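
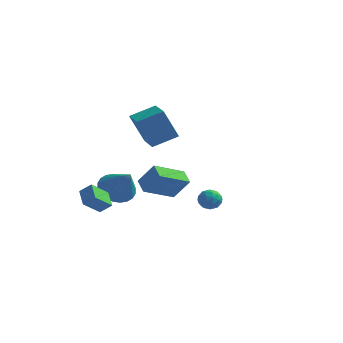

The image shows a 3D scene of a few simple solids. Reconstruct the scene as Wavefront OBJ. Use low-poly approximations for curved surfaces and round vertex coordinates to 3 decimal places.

v -3.007 -1.885 -0.57
v -3.421 -2.818 0.234
v -2.402 -1.713 -0.059
v -2.816 -2.646 0.745
v -2.364 -2.614 -1.085
v -2.778 -3.547 -0.281
v -1.759 -2.442 -0.574
v -2.173 -3.375 0.23
v -2.16 2.446 1.797
v -2.837 2.031 3.589
v -3.327 3.714 1.649
v -4.004 3.299 3.442
v -1.136 3.461 2.418
v -1.813 3.046 4.211
v -2.303 4.729 2.271
v -2.98 4.314 4.063
v 3.425 -2.75 0.648
v 3.719 -2.24 0.903
v 4.021 -3.38 1.217
v 4.315 -2.87 1.472
v 3.703 -2.993 1.617
v 3.334 -2.604 1.266
v 4.406 -3.016 0.854
v 4.037 -2.627 0.503
v 4.325 -2.405 1.031
v 3.891 -2.391 1.503
v 3.849 -3.229 0.617
v 3.415 -3.215 1.089
v 3.519 -2.44 0.725
v 4.221 -3.18 1.395
v 3.861 -3.253 1.48
v 4.033 -2.953 1.63
v 3.293 -2.653 0.938
v 3.466 -2.354 1.089
v 3.457 -2.796 1.508
v 4.274 -3.266 1.031
v 4.447 -2.967 1.182
v 3.707 -2.667 0.49
v 3.879 -2.367 0.64
v 4.283 -2.824 0.612
v 4.049 -2.237 0.951
v 4.399 -2.608 1.285
v 4.453 -2.693 0.922
v 4.236 -2.464 0.715
v 3.793 -2.229 1.228
v 4.144 -2.599 1.563
v 3.784 -2.671 1.648
v 3.567 -2.442 1.441
v 4.15 -2.326 1.303
v 3.596 -3.021 0.557
v 3.947 -3.391 0.892
v 4.173 -3.178 0.679
v 3.956 -2.949 0.472
v 3.341 -3.012 0.835
v 3.691 -3.383 1.169
v 3.504 -3.156 1.405
v 3.287 -2.927 1.198
v 3.59 -3.294 0.817
v -2.622 -0.486 -0.233
v -1.886 -0.692 -0.954
v -1.418 -1.174 1.193
v -1.79 -0.307 -0.849
v -1.821 0.05 -0.651
v -1.974 0.326 -0.389
v -2.225 0.478 -0.103
v -2.537 0.483 0.162
v -2.862 0.341 0.368
v -3.15 0.073 0.482
v -3.358 -0.28 0.487
v -3.454 -0.664 0.382
v -3.423 -1.021 0.184
v -3.27 -1.297 -0.078
v -3.019 -1.449 -0.363
v -2.707 -1.454 -0.629
v -2.383 -1.312 -0.835
v -2.094 -1.045 -0.949
v -0.66 1.994 -1.381
v -1.563 0.399 -0.579
v -1.309 2.575 -0.955
v -2.212 0.981 -0.153
v 0.232 2.099 -0.167
v -0.671 0.505 0.635
v -0.417 2.681 0.259
v -1.32 1.086 1.061
f 2 4 1
f 5 2 1
f 1 4 3
f 3 5 1
f 2 8 4
f 6 2 5
f 6 8 2
f 4 8 3
f 7 5 3
f 3 8 7
f 7 6 5
f 8 6 7
f 10 12 9
f 13 10 9
f 9 12 11
f 11 13 9
f 10 16 12
f 14 10 13
f 14 16 10
f 12 16 11
f 15 13 11
f 11 16 15
f 15 14 13
f 16 14 15
f 17 54 33
f 54 28 57
f 33 57 22
f 54 57 33
f 17 33 29
f 33 22 34
f 29 34 18
f 33 34 29
f 17 29 38
f 29 18 39
f 38 39 24
f 29 39 38
f 17 38 50
f 38 24 53
f 50 53 27
f 38 53 50
f 17 50 54
f 50 27 58
f 54 58 28
f 50 58 54
f 18 34 45
f 34 22 48
f 45 48 26
f 34 48 45
f 22 57 35
f 57 28 56
f 35 56 21
f 57 56 35
f 28 58 55
f 58 27 51
f 55 51 19
f 58 51 55
f 27 53 52
f 53 24 40
f 52 40 23
f 53 40 52
f 24 39 44
f 39 18 41
f 44 41 25
f 39 41 44
f 20 46 32
f 46 26 47
f 32 47 21
f 46 47 32
f 20 32 30
f 32 21 31
f 30 31 19
f 32 31 30
f 20 30 37
f 30 19 36
f 37 36 23
f 30 36 37
f 20 37 42
f 37 23 43
f 42 43 25
f 37 43 42
f 20 42 46
f 42 25 49
f 46 49 26
f 42 49 46
f 21 47 35
f 47 26 48
f 35 48 22
f 47 48 35
f 19 31 55
f 31 21 56
f 55 56 28
f 31 56 55
f 23 36 52
f 36 19 51
f 52 51 27
f 36 51 52
f 25 43 44
f 43 23 40
f 44 40 24
f 43 40 44
f 26 49 45
f 49 25 41
f 45 41 18
f 49 41 45
f 60 59 62
f 60 62 61
f 62 59 63
f 62 63 61
f 63 59 64
f 63 64 61
f 64 59 65
f 64 65 61
f 65 59 66
f 65 66 61
f 66 59 67
f 66 67 61
f 67 59 68
f 67 68 61
f 68 59 69
f 68 69 61
f 69 59 70
f 69 70 61
f 70 59 71
f 70 71 61
f 71 59 72
f 71 72 61
f 72 59 73
f 72 73 61
f 73 59 74
f 73 74 61
f 74 59 75
f 74 75 61
f 75 59 76
f 75 76 61
f 76 59 60
f 76 60 61
f 78 80 77
f 81 78 77
f 77 80 79
f 79 81 77
f 78 84 80
f 82 78 81
f 82 84 78
f 80 84 79
f 83 81 79
f 79 84 83
f 83 82 81
f 84 82 83



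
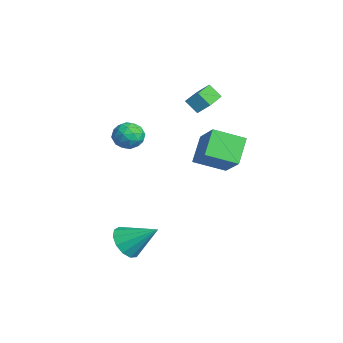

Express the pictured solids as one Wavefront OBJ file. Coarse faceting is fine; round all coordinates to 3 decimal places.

v -1.406 2.484 -0.755
v -2.413 3.189 0.39
v -1.043 4.084 -1.42
v -2.05 4.789 -0.276
v 0.11 2.651 0.476
v -0.897 3.356 1.62
v 0.473 4.251 -0.19
v -0.534 4.956 0.955
v -1.554 2.156 3.403
v -1.258 2.708 3.992
v -3.039 3.185 3.184
v -2.743 3.738 3.773
v -1.117 2.642 2.727
v -0.821 3.195 3.316
v -2.602 3.672 2.508
v -2.306 4.224 3.097
v -1.945 -0.101 0.726
v -1.238 0.009 1.208
v -2.262 -1.249 1.452
v -1.555 -1.139 1.934
v -2.215 -0.588 2.005
v -2.019 0.121 1.556
v -1.481 -1.361 1.104
v -1.285 -0.652 0.655
v -0.952 -0.77 1.442
v -1.405 -0.292 1.998
v -2.095 -0.948 0.662
v -2.548 -0.47 1.218
v -1.563 0.055 0.903
v -1.937 -1.295 1.757
v -2.324 -0.971 1.798
v -1.909 -0.907 2.082
v -2.022 0.121 1.107
v -1.607 0.185 1.391
v -2.181 -0.166 1.859
v -1.893 -1.425 1.269
v -1.478 -1.361 1.553
v -1.591 -0.333 0.578
v -1.176 -0.269 0.862
v -1.319 -1.074 0.801
v -0.98 -0.339 1.324
v -1.166 -1.013 1.751
v -1.123 -1.144 1.263
v -1.007 -0.727 0.999
v -1.246 -0.058 1.651
v -1.433 -0.733 2.078
v -1.821 -0.409 2.119
v -1.705 0.008 1.855
v -1.078 -0.516 1.788
v -2.067 -0.507 0.582
v -2.254 -1.182 1.009
v -1.795 -1.248 0.805
v -1.679 -0.831 0.541
v -2.334 -0.227 0.909
v -2.52 -0.901 1.336
v -2.493 -0.513 1.661
v -2.377 -0.096 1.397
v -2.422 -0.724 0.872
v 2.954 -1.968 -3.194
v 3.762 -2.003 -3.73
v 3.746 -0.672 -2.086
v 3.445 -1.618 -3.954
v 2.973 -1.344 -3.937
v 2.494 -1.268 -3.684
v 2.162 -1.414 -3.276
v 2.081 -1.736 -2.841
v 2.277 -2.131 -2.519
v 2.688 -2.475 -2.412
v 3.183 -2.658 -2.552
v 3.606 -2.621 -2.897
v 3.822 -2.377 -3.336
f 2 4 1
f 5 2 1
f 1 4 3
f 3 5 1
f 2 8 4
f 6 2 5
f 6 8 2
f 4 8 3
f 7 5 3
f 3 8 7
f 7 6 5
f 8 6 7
f 10 12 9
f 13 10 9
f 9 12 11
f 11 13 9
f 10 16 12
f 14 10 13
f 14 16 10
f 12 16 11
f 15 13 11
f 11 16 15
f 15 14 13
f 16 14 15
f 17 54 33
f 54 28 57
f 33 57 22
f 54 57 33
f 17 33 29
f 33 22 34
f 29 34 18
f 33 34 29
f 17 29 38
f 29 18 39
f 38 39 24
f 29 39 38
f 17 38 50
f 38 24 53
f 50 53 27
f 38 53 50
f 17 50 54
f 50 27 58
f 54 58 28
f 50 58 54
f 18 34 45
f 34 22 48
f 45 48 26
f 34 48 45
f 22 57 35
f 57 28 56
f 35 56 21
f 57 56 35
f 28 58 55
f 58 27 51
f 55 51 19
f 58 51 55
f 27 53 52
f 53 24 40
f 52 40 23
f 53 40 52
f 24 39 44
f 39 18 41
f 44 41 25
f 39 41 44
f 20 46 32
f 46 26 47
f 32 47 21
f 46 47 32
f 20 32 30
f 32 21 31
f 30 31 19
f 32 31 30
f 20 30 37
f 30 19 36
f 37 36 23
f 30 36 37
f 20 37 42
f 37 23 43
f 42 43 25
f 37 43 42
f 20 42 46
f 42 25 49
f 46 49 26
f 42 49 46
f 21 47 35
f 47 26 48
f 35 48 22
f 47 48 35
f 19 31 55
f 31 21 56
f 55 56 28
f 31 56 55
f 23 36 52
f 36 19 51
f 52 51 27
f 36 51 52
f 25 43 44
f 43 23 40
f 44 40 24
f 43 40 44
f 26 49 45
f 49 25 41
f 45 41 18
f 49 41 45
f 60 59 62
f 60 62 61
f 62 59 63
f 62 63 61
f 63 59 64
f 63 64 61
f 64 59 65
f 64 65 61
f 65 59 66
f 65 66 61
f 66 59 67
f 66 67 61
f 67 59 68
f 67 68 61
f 68 59 69
f 68 69 61
f 69 59 70
f 69 70 61
f 70 59 71
f 70 71 61
f 71 59 60
f 71 60 61



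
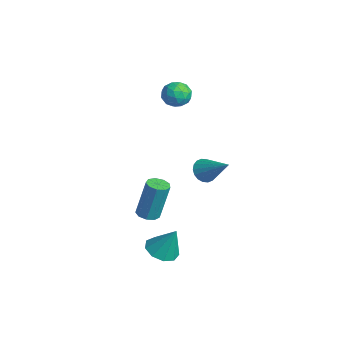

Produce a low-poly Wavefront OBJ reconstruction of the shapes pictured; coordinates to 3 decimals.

v 1.449 -4.195 -4.227
v 1.915 -4.804 -4.158
v 1.871 -3.725 -2.933
v 2.173 -4.405 -4.386
v 2.092 -3.908 -4.54
v 1.71 -3.545 -4.548
v 1.207 -3.486 -4.405
v 0.817 -3.758 -4.179
v 0.723 -4.235 -3.976
v 0.969 -4.693 -3.89
v 1.44 -4.917 -3.962
v -1.785 -1.034 -2.274
v -1.352 -1.299 -2.647
v -0.575 -0.446 -1.286
v -1.384 -1.044 -2.76
v -1.496 -0.787 -2.776
v -1.665 -0.58 -2.693
v -1.858 -0.462 -2.527
v -2.036 -0.458 -2.311
v -2.165 -0.568 -2.087
v -2.219 -0.77 -1.901
v -2.186 -1.025 -1.788
v -2.075 -1.282 -1.772
v -1.906 -1.489 -1.855
v -1.713 -1.607 -2.021
v -1.535 -1.611 -2.237
v -1.406 -1.501 -2.461
v -3.435 -1.087 1.817
v -2.985 -1.324 1.33
v -3.615 -2.156 2.17
v -3.165 -2.393 1.683
v -2.927 -2.02 2.231
v -2.815 -1.359 2.013
v -3.785 -2.121 1.487
v -3.673 -1.46 1.269
v -3.201 -1.963 1.126
v -2.671 -1.9 1.586
v -3.929 -1.58 1.914
v -3.399 -1.517 2.374
v -3.194 -1.112 1.543
v -3.406 -2.368 1.957
v -3.266 -2.149 2.28
v -3.001 -2.288 1.993
v -3.095 -1.132 1.944
v -2.83 -1.272 1.658
v -2.796 -1.681 2.187
v -3.77 -2.208 1.842
v -3.505 -2.348 1.556
v -3.599 -1.192 1.507
v -3.334 -1.331 1.22
v -3.804 -1.799 1.313
v -3.056 -1.626 1.136
v -3.162 -2.255 1.344
v -3.527 -2.095 1.229
v -3.461 -1.706 1.101
v -2.745 -1.59 1.406
v -2.851 -2.218 1.614
v -2.711 -1.999 1.936
v -2.645 -1.61 1.808
v -2.872 -1.965 1.286
v -3.749 -1.262 1.886
v -3.855 -1.89 2.094
v -3.955 -1.87 1.692
v -3.889 -1.481 1.564
v -3.438 -1.225 2.156
v -3.544 -1.854 2.364
v -3.139 -1.774 2.399
v -3.073 -1.385 2.271
v -3.728 -1.515 2.214
v -0.988 -3.911 -3.772
v -0.672 -3.501 -3.888
v -0.576 -3.06 -2.063
v -0.892 -3.469 -1.948
v -1.019 -3.396 -3.895
v -0.923 -2.955 -2.07
v -1.352 -3.532 -3.845
v -1.255 -3.091 -2.02
v -1.514 -3.845 -3.761
v -1.418 -3.404 -1.936
v -1.43 -4.189 -3.682
v -1.334 -3.747 -1.857
v -1.14 -4.402 -3.646
v -1.043 -3.961 -1.821
v -0.778 -4.386 -3.669
v -0.682 -3.945 -1.844
v -0.515 -4.147 -3.74
v -0.419 -3.706 -1.915
v -0.473 -3.798 -3.827
v -0.377 -3.356 -2.002
f 2 1 4
f 2 4 3
f 4 1 5
f 4 5 3
f 5 1 6
f 5 6 3
f 6 1 7
f 6 7 3
f 7 1 8
f 7 8 3
f 8 1 9
f 8 9 3
f 9 1 10
f 9 10 3
f 10 1 11
f 10 11 3
f 11 1 2
f 11 2 3
f 13 12 15
f 13 15 14
f 15 12 16
f 15 16 14
f 16 12 17
f 16 17 14
f 17 12 18
f 17 18 14
f 18 12 19
f 18 19 14
f 19 12 20
f 19 20 14
f 20 12 21
f 20 21 14
f 21 12 22
f 21 22 14
f 22 12 23
f 22 23 14
f 23 12 24
f 23 24 14
f 24 12 25
f 24 25 14
f 25 12 26
f 25 26 14
f 26 12 27
f 26 27 14
f 27 12 13
f 27 13 14
f 28 65 44
f 65 39 68
f 44 68 33
f 65 68 44
f 28 44 40
f 44 33 45
f 40 45 29
f 44 45 40
f 28 40 49
f 40 29 50
f 49 50 35
f 40 50 49
f 28 49 61
f 49 35 64
f 61 64 38
f 49 64 61
f 28 61 65
f 61 38 69
f 65 69 39
f 61 69 65
f 29 45 56
f 45 33 59
f 56 59 37
f 45 59 56
f 33 68 46
f 68 39 67
f 46 67 32
f 68 67 46
f 39 69 66
f 69 38 62
f 66 62 30
f 69 62 66
f 38 64 63
f 64 35 51
f 63 51 34
f 64 51 63
f 35 50 55
f 50 29 52
f 55 52 36
f 50 52 55
f 31 57 43
f 57 37 58
f 43 58 32
f 57 58 43
f 31 43 41
f 43 32 42
f 41 42 30
f 43 42 41
f 31 41 48
f 41 30 47
f 48 47 34
f 41 47 48
f 31 48 53
f 48 34 54
f 53 54 36
f 48 54 53
f 31 53 57
f 53 36 60
f 57 60 37
f 53 60 57
f 32 58 46
f 58 37 59
f 46 59 33
f 58 59 46
f 30 42 66
f 42 32 67
f 66 67 39
f 42 67 66
f 34 47 63
f 47 30 62
f 63 62 38
f 47 62 63
f 36 54 55
f 54 34 51
f 55 51 35
f 54 51 55
f 37 60 56
f 60 36 52
f 56 52 29
f 60 52 56
f 71 70 74
f 71 74 72
f 72 74 75
f 72 75 73
f 74 70 76
f 74 76 75
f 75 76 77
f 75 77 73
f 76 70 78
f 76 78 77
f 77 78 79
f 77 79 73
f 78 70 80
f 78 80 79
f 79 80 81
f 79 81 73
f 80 70 82
f 80 82 81
f 81 82 83
f 81 83 73
f 82 70 84
f 82 84 83
f 83 84 85
f 83 85 73
f 84 70 86
f 84 86 85
f 85 86 87
f 85 87 73
f 86 70 88
f 86 88 87
f 87 88 89
f 87 89 73
f 88 70 71
f 88 71 89
f 89 71 72
f 89 72 73



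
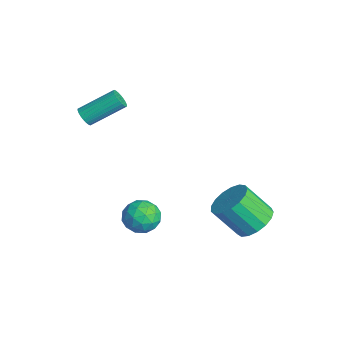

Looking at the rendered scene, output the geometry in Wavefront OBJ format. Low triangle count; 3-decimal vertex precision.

v 3.673 2.458 -3.212
v 4.496 1.904 -3.339
v 4.01 0.869 -1.975
v 3.187 1.422 -1.848
v 4.633 2.244 -3.031
v 4.147 1.209 -1.667
v 4.55 2.634 -2.766
v 4.064 1.599 -1.402
v 4.267 2.983 -2.602
v 3.78 1.948 -1.238
v 3.847 3.211 -2.578
v 3.36 2.176 -1.214
v 3.387 3.267 -2.7
v 2.901 2.232 -1.336
v 2.993 3.138 -2.938
v 2.507 2.103 -1.574
v 2.755 2.852 -3.24
v 2.269 1.817 -1.876
v 2.727 2.477 -3.535
v 2.241 1.441 -2.171
v 2.916 2.096 -3.756
v 2.43 1.061 -2.392
v 3.278 1.799 -3.853
v 2.792 0.764 -2.489
v 3.731 1.652 -3.802
v 3.245 0.617 -2.438
v 4.171 1.69 -3.617
v 3.684 0.655 -2.253
v -2.042 -3.55 0.736
v -1.539 -3.495 0.578
v -1.395 -1.916 1.587
v -1.898 -1.97 1.744
v -1.64 -3.392 0.43
v -1.495 -1.812 1.439
v -1.801 -3.312 0.328
v -1.656 -1.732 1.337
v -1.999 -3.268 0.289
v -1.855 -1.689 1.297
v -2.204 -3.268 0.317
v -2.059 -1.688 1.326
v -2.384 -3.31 0.409
v -2.24 -1.73 1.418
v -2.512 -3.389 0.551
v -2.368 -1.809 1.56
v -2.569 -3.492 0.721
v -2.424 -1.913 1.73
v -2.545 -3.604 0.893
v -2.401 -2.025 1.902
v -2.445 -3.708 1.041
v -2.3 -2.128 2.05
v -2.284 -3.788 1.143
v -2.139 -2.208 2.152
v -2.085 -3.831 1.183
v -1.941 -2.252 2.191
v -1.881 -3.832 1.154
v -1.736 -2.252 2.163
v -1.7 -3.79 1.062
v -1.556 -2.21 2.071
v -1.572 -3.711 0.92
v -1.428 -2.131 1.929
v -1.516 -3.607 0.75
v -1.371 -2.028 1.759
v 0.945 -1.833 -3.594
v 1.455 -1.282 -3.071
v 2.065 -2.798 -3.669
v 2.575 -2.247 -3.146
v 1.853 -2.679 -2.787
v 1.161 -2.083 -2.74
v 2.359 -1.997 -4
v 1.667 -1.401 -3.953
v 2.329 -1.384 -3.322
v 2.016 -1.805 -2.573
v 1.504 -2.275 -4.167
v 1.191 -2.696 -3.418
v 1.102 -1.473 -3.326
v 2.418 -2.607 -3.414
v 1.994 -2.861 -3.203
v 2.294 -2.537 -2.896
v 0.929 -1.943 -3.131
v 1.229 -1.619 -2.824
v 1.463 -2.441 -2.657
v 2.291 -2.461 -3.916
v 2.591 -2.137 -3.609
v 1.226 -1.543 -3.844
v 1.526 -1.219 -3.537
v 2.057 -1.639 -4.083
v 1.915 -1.209 -3.166
v 2.573 -1.776 -3.21
v 2.447 -1.629 -3.712
v 2.04 -1.279 -3.684
v 1.731 -1.456 -2.726
v 2.39 -2.023 -2.77
v 1.965 -2.277 -2.559
v 1.559 -1.927 -2.531
v 2.245 -1.516 -2.873
v 1.13 -2.057 -3.97
v 1.789 -2.624 -4.014
v 1.961 -2.153 -4.209
v 1.555 -1.803 -4.181
v 0.947 -2.304 -3.53
v 1.605 -2.871 -3.574
v 1.48 -2.801 -3.056
v 1.073 -2.451 -3.028
v 1.275 -2.564 -3.867
f 2 1 5
f 2 5 3
f 3 5 6
f 3 6 4
f 5 1 7
f 5 7 6
f 6 7 8
f 6 8 4
f 7 1 9
f 7 9 8
f 8 9 10
f 8 10 4
f 9 1 11
f 9 11 10
f 10 11 12
f 10 12 4
f 11 1 13
f 11 13 12
f 12 13 14
f 12 14 4
f 13 1 15
f 13 15 14
f 14 15 16
f 14 16 4
f 15 1 17
f 15 17 16
f 16 17 18
f 16 18 4
f 17 1 19
f 17 19 18
f 18 19 20
f 18 20 4
f 19 1 21
f 19 21 20
f 20 21 22
f 20 22 4
f 21 1 23
f 21 23 22
f 22 23 24
f 22 24 4
f 23 1 25
f 23 25 24
f 24 25 26
f 24 26 4
f 25 1 27
f 25 27 26
f 26 27 28
f 26 28 4
f 27 1 2
f 27 2 28
f 28 2 3
f 28 3 4
f 30 29 33
f 30 33 31
f 31 33 34
f 31 34 32
f 33 29 35
f 33 35 34
f 34 35 36
f 34 36 32
f 35 29 37
f 35 37 36
f 36 37 38
f 36 38 32
f 37 29 39
f 37 39 38
f 38 39 40
f 38 40 32
f 39 29 41
f 39 41 40
f 40 41 42
f 40 42 32
f 41 29 43
f 41 43 42
f 42 43 44
f 42 44 32
f 43 29 45
f 43 45 44
f 44 45 46
f 44 46 32
f 45 29 47
f 45 47 46
f 46 47 48
f 46 48 32
f 47 29 49
f 47 49 48
f 48 49 50
f 48 50 32
f 49 29 51
f 49 51 50
f 50 51 52
f 50 52 32
f 51 29 53
f 51 53 52
f 52 53 54
f 52 54 32
f 53 29 55
f 53 55 54
f 54 55 56
f 54 56 32
f 55 29 57
f 55 57 56
f 56 57 58
f 56 58 32
f 57 29 59
f 57 59 58
f 58 59 60
f 58 60 32
f 59 29 61
f 59 61 60
f 60 61 62
f 60 62 32
f 61 29 30
f 61 30 62
f 62 30 31
f 62 31 32
f 63 100 79
f 100 74 103
f 79 103 68
f 100 103 79
f 63 79 75
f 79 68 80
f 75 80 64
f 79 80 75
f 63 75 84
f 75 64 85
f 84 85 70
f 75 85 84
f 63 84 96
f 84 70 99
f 96 99 73
f 84 99 96
f 63 96 100
f 96 73 104
f 100 104 74
f 96 104 100
f 64 80 91
f 80 68 94
f 91 94 72
f 80 94 91
f 68 103 81
f 103 74 102
f 81 102 67
f 103 102 81
f 74 104 101
f 104 73 97
f 101 97 65
f 104 97 101
f 73 99 98
f 99 70 86
f 98 86 69
f 99 86 98
f 70 85 90
f 85 64 87
f 90 87 71
f 85 87 90
f 66 92 78
f 92 72 93
f 78 93 67
f 92 93 78
f 66 78 76
f 78 67 77
f 76 77 65
f 78 77 76
f 66 76 83
f 76 65 82
f 83 82 69
f 76 82 83
f 66 83 88
f 83 69 89
f 88 89 71
f 83 89 88
f 66 88 92
f 88 71 95
f 92 95 72
f 88 95 92
f 67 93 81
f 93 72 94
f 81 94 68
f 93 94 81
f 65 77 101
f 77 67 102
f 101 102 74
f 77 102 101
f 69 82 98
f 82 65 97
f 98 97 73
f 82 97 98
f 71 89 90
f 89 69 86
f 90 86 70
f 89 86 90
f 72 95 91
f 95 71 87
f 91 87 64
f 95 87 91



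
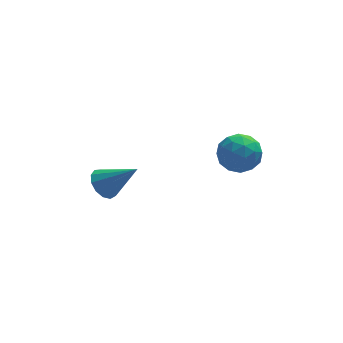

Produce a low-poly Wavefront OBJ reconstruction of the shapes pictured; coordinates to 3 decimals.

v -2.407 0.132 -0.306
v -1.838 0.238 -0.844
v -1.113 -0.472 0.946
v -1.873 0.622 -0.622
v -2.078 0.85 -0.3
v -2.388 0.851 0.02
v -2.703 0.624 0.237
v -2.925 0.24 0.28
v -2.982 -0.178 0.138
v -2.857 -0.497 -0.146
v -2.589 -0.617 -0.48
v -2.263 -0.499 -0.76
v -1.983 -0.18 -0.895
v 2.556 -0.696 2.529
v 3.343 -0.636 1.916
v 2.457 -2.284 2.244
v 3.244 -2.224 1.631
v 3.365 -2.093 2.614
v 3.426 -1.112 2.79
v 2.374 -1.808 1.37
v 2.435 -0.827 1.546
v 3.23 -1.323 1.2
v 3.843 -1.499 1.969
v 1.957 -1.421 2.191
v 2.57 -1.597 2.96
v 2.958 -0.527 2.247
v 2.842 -2.393 1.913
v 2.913 -2.317 2.49
v 3.375 -2.281 2.13
v 3.007 -0.807 2.761
v 3.47 -0.771 2.401
v 3.482 -1.628 2.812
v 2.33 -2.149 1.759
v 2.793 -2.113 1.399
v 2.425 -0.639 2.03
v 2.887 -0.603 1.67
v 2.318 -1.292 1.348
v 3.355 -0.895 1.466
v 3.296 -1.828 1.299
v 2.785 -1.584 1.145
v 2.821 -1.007 1.249
v 3.714 -0.998 1.919
v 3.656 -1.932 1.751
v 3.727 -1.855 2.329
v 3.763 -1.278 2.432
v 3.648 -1.402 1.498
v 2.144 -0.988 2.409
v 2.086 -1.922 2.241
v 2.037 -1.642 1.728
v 2.073 -1.065 1.831
v 2.504 -1.092 2.861
v 2.445 -2.025 2.694
v 2.979 -1.913 2.911
v 3.015 -1.336 3.015
v 2.152 -1.518 2.662
f 2 1 4
f 2 4 3
f 4 1 5
f 4 5 3
f 5 1 6
f 5 6 3
f 6 1 7
f 6 7 3
f 7 1 8
f 7 8 3
f 8 1 9
f 8 9 3
f 9 1 10
f 9 10 3
f 10 1 11
f 10 11 3
f 11 1 12
f 11 12 3
f 12 1 13
f 12 13 3
f 13 1 2
f 13 2 3
f 14 51 30
f 51 25 54
f 30 54 19
f 51 54 30
f 14 30 26
f 30 19 31
f 26 31 15
f 30 31 26
f 14 26 35
f 26 15 36
f 35 36 21
f 26 36 35
f 14 35 47
f 35 21 50
f 47 50 24
f 35 50 47
f 14 47 51
f 47 24 55
f 51 55 25
f 47 55 51
f 15 31 42
f 31 19 45
f 42 45 23
f 31 45 42
f 19 54 32
f 54 25 53
f 32 53 18
f 54 53 32
f 25 55 52
f 55 24 48
f 52 48 16
f 55 48 52
f 24 50 49
f 50 21 37
f 49 37 20
f 50 37 49
f 21 36 41
f 36 15 38
f 41 38 22
f 36 38 41
f 17 43 29
f 43 23 44
f 29 44 18
f 43 44 29
f 17 29 27
f 29 18 28
f 27 28 16
f 29 28 27
f 17 27 34
f 27 16 33
f 34 33 20
f 27 33 34
f 17 34 39
f 34 20 40
f 39 40 22
f 34 40 39
f 17 39 43
f 39 22 46
f 43 46 23
f 39 46 43
f 18 44 32
f 44 23 45
f 32 45 19
f 44 45 32
f 16 28 52
f 28 18 53
f 52 53 25
f 28 53 52
f 20 33 49
f 33 16 48
f 49 48 24
f 33 48 49
f 22 40 41
f 40 20 37
f 41 37 21
f 40 37 41
f 23 46 42
f 46 22 38
f 42 38 15
f 46 38 42



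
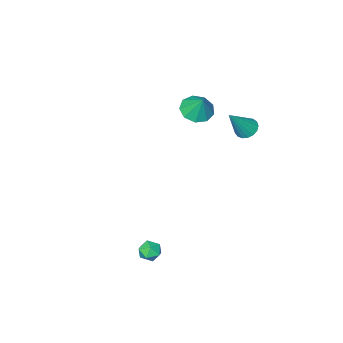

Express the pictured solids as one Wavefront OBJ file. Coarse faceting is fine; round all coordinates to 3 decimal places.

v -2.771 -1.826 2.461
v -2.156 -1.206 2.017
v -2.609 -1.114 3.679
v -2.785 -0.98 1.968
v -3.408 -1.15 2.15
v -3.732 -1.636 2.478
v -3.607 -2.212 2.798
v -3.09 -2.607 2.961
v -2.424 -2.637 2.89
v -1.92 -2.287 2.618
v -1.815 -1.722 2.274
v -3.032 1.992 3.046
v -2.555 1.63 2.683
v -1.808 1.988 4.654
v -2.475 1.95 2.623
v -2.523 2.28 2.66
v -2.688 2.543 2.786
v -2.931 2.681 2.971
v -3.197 2.66 3.174
v -3.425 2.486 3.347
v -3.563 2.2 3.451
v -3.58 1.865 3.463
v -3.47 1.56 3.379
v -3.26 1.353 3.219
v -2.998 1.293 3.019
v -2.744 1.393 2.826
v 3.518 2.437 -4.18
v 3.967 2.481 -3.638
v 2.893 1.679 -3.602
v 3.342 1.723 -3.06
v 2.928 2.27 -3.22
v 3.314 2.739 -3.577
v 3.546 1.421 -3.663
v 3.932 1.89 -4.02
v 3.984 1.853 -3.319
v 3.602 2.378 -3.045
v 3.258 1.782 -4.195
v 2.876 2.307 -3.921
f 2 1 4
f 2 4 3
f 4 1 5
f 4 5 3
f 5 1 6
f 5 6 3
f 6 1 7
f 6 7 3
f 7 1 8
f 7 8 3
f 8 1 9
f 8 9 3
f 9 1 10
f 9 10 3
f 10 1 11
f 10 11 3
f 11 1 2
f 11 2 3
f 13 12 15
f 13 15 14
f 15 12 16
f 15 16 14
f 16 12 17
f 16 17 14
f 17 12 18
f 17 18 14
f 18 12 19
f 18 19 14
f 19 12 20
f 19 20 14
f 20 12 21
f 20 21 14
f 21 12 22
f 21 22 14
f 22 12 23
f 22 23 14
f 23 12 24
f 23 24 14
f 24 12 25
f 24 25 14
f 25 12 26
f 25 26 14
f 26 12 13
f 26 13 14
f 27 38 32
f 27 32 28
f 27 28 34
f 27 34 37
f 27 37 38
f 28 32 36
f 32 38 31
f 38 37 29
f 37 34 33
f 34 28 35
f 30 36 31
f 30 31 29
f 30 29 33
f 30 33 35
f 30 35 36
f 31 36 32
f 29 31 38
f 33 29 37
f 35 33 34
f 36 35 28



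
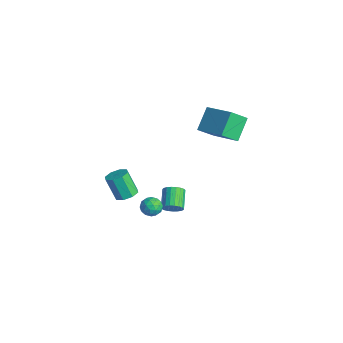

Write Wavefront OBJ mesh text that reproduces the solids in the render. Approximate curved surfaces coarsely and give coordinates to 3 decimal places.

v 0.234 -1.871 -2.029
v 0.709 -1.419 -2.34
v 0.751 -2.781 -2.56
v 1.226 -2.329 -2.871
v 1.25 -2.444 -2.155
v 0.931 -1.882 -1.827
v 0.529 -2.318 -3.073
v 0.21 -1.756 -2.745
v 0.892 -1.696 -2.985
v 1.337 -1.774 -2.418
v 0.123 -2.426 -2.482
v 0.568 -2.504 -1.915
v 0.426 -1.565 -2.138
v 1.034 -2.635 -2.762
v 1.048 -2.703 -2.342
v 1.327 -2.437 -2.524
v 0.556 -1.837 -1.836
v 0.836 -1.572 -2.019
v 1.154 -2.174 -1.911
v 0.624 -2.628 -2.881
v 0.904 -2.363 -3.064
v 0.133 -1.763 -2.376
v 0.412 -1.497 -2.558
v 0.306 -2.026 -2.989
v 0.813 -1.462 -2.7
v 1.117 -1.997 -3.012
v 0.707 -1.99 -3.131
v 0.519 -1.66 -2.938
v 1.075 -1.508 -2.366
v 1.378 -2.043 -2.679
v 1.393 -2.111 -2.258
v 1.205 -1.78 -2.065
v 1.182 -1.671 -2.746
v 0.082 -2.157 -2.221
v 0.385 -2.692 -2.534
v 0.255 -2.42 -2.835
v 0.067 -2.089 -2.642
v 0.343 -2.203 -1.888
v 0.647 -2.738 -2.2
v 0.941 -2.54 -1.962
v 0.753 -2.21 -1.769
v 0.278 -2.529 -2.154
v -0.672 -3.044 -2.051
v -0.1 -3.527 -1.92
v -0.756 -3.899 -0.419
v -1.328 -3.416 -0.549
v 0.017 -2.988 -1.735
v -0.639 -3.36 -0.234
v -0.269 -2.482 -1.735
v -0.925 -2.854 -0.234
v -0.792 -2.305 -1.919
v -1.448 -2.677 -0.418
v -1.244 -2.561 -2.181
v -1.9 -2.933 -0.68
v -1.361 -3.1 -2.366
v -2.017 -3.472 -0.865
v -1.075 -3.606 -2.366
v -1.731 -3.978 -0.865
v -0.552 -3.783 -2.182
v -1.208 -4.155 -0.681
v -0.4 -0.157 -4.329
v -0.025 -0.2 -3.739
v -1.085 0.414 -3.021
v -1.46 0.457 -3.611
v 0.055 0.06 -3.843
v -1.005 0.674 -3.125
v 0.056 0.282 -4.031
v -1.004 0.896 -3.313
v -0.021 0.429 -4.27
v -1.081 1.042 -3.552
v -0.164 0.474 -4.52
v -1.224 1.088 -3.801
v -0.347 0.41 -4.736
v -1.408 1.024 -4.018
v -0.54 0.248 -4.882
v -1.6 0.862 -4.164
v -0.709 0.016 -4.933
v -1.769 0.63 -4.215
v -0.824 -0.246 -4.879
v -1.884 0.368 -4.161
v -0.866 -0.492 -4.73
v -1.926 0.122 -4.012
v -0.827 -0.681 -4.512
v -1.887 -0.067 -3.794
v -0.714 -0.779 -4.262
v -1.775 -0.165 -3.544
v -0.548 -0.769 -4.024
v -1.608 -0.155 -3.305
v -0.355 -0.654 -3.838
v -1.415 -0.04 -3.12
v -0.17 -0.453 -3.738
v -1.23 0.161 -3.019
v -0.534 3.269 3.375
v -0.556 2.189 4.28
v 1.429 3.855 4.12
v 1.407 2.774 5.025
v 0.213 2.266 2.195
v 0.191 1.185 3.1
v 2.176 2.851 2.94
v 2.154 1.771 3.845
f 1 38 17
f 38 12 41
f 17 41 6
f 38 41 17
f 1 17 13
f 17 6 18
f 13 18 2
f 17 18 13
f 1 13 22
f 13 2 23
f 22 23 8
f 13 23 22
f 1 22 34
f 22 8 37
f 34 37 11
f 22 37 34
f 1 34 38
f 34 11 42
f 38 42 12
f 34 42 38
f 2 18 29
f 18 6 32
f 29 32 10
f 18 32 29
f 6 41 19
f 41 12 40
f 19 40 5
f 41 40 19
f 12 42 39
f 42 11 35
f 39 35 3
f 42 35 39
f 11 37 36
f 37 8 24
f 36 24 7
f 37 24 36
f 8 23 28
f 23 2 25
f 28 25 9
f 23 25 28
f 4 30 16
f 30 10 31
f 16 31 5
f 30 31 16
f 4 16 14
f 16 5 15
f 14 15 3
f 16 15 14
f 4 14 21
f 14 3 20
f 21 20 7
f 14 20 21
f 4 21 26
f 21 7 27
f 26 27 9
f 21 27 26
f 4 26 30
f 26 9 33
f 30 33 10
f 26 33 30
f 5 31 19
f 31 10 32
f 19 32 6
f 31 32 19
f 3 15 39
f 15 5 40
f 39 40 12
f 15 40 39
f 7 20 36
f 20 3 35
f 36 35 11
f 20 35 36
f 9 27 28
f 27 7 24
f 28 24 8
f 27 24 28
f 10 33 29
f 33 9 25
f 29 25 2
f 33 25 29
f 44 43 47
f 44 47 45
f 45 47 48
f 45 48 46
f 47 43 49
f 47 49 48
f 48 49 50
f 48 50 46
f 49 43 51
f 49 51 50
f 50 51 52
f 50 52 46
f 51 43 53
f 51 53 52
f 52 53 54
f 52 54 46
f 53 43 55
f 53 55 54
f 54 55 56
f 54 56 46
f 55 43 57
f 55 57 56
f 56 57 58
f 56 58 46
f 57 43 59
f 57 59 58
f 58 59 60
f 58 60 46
f 59 43 44
f 59 44 60
f 60 44 45
f 60 45 46
f 62 61 65
f 62 65 63
f 63 65 66
f 63 66 64
f 65 61 67
f 65 67 66
f 66 67 68
f 66 68 64
f 67 61 69
f 67 69 68
f 68 69 70
f 68 70 64
f 69 61 71
f 69 71 70
f 70 71 72
f 70 72 64
f 71 61 73
f 71 73 72
f 72 73 74
f 72 74 64
f 73 61 75
f 73 75 74
f 74 75 76
f 74 76 64
f 75 61 77
f 75 77 76
f 76 77 78
f 76 78 64
f 77 61 79
f 77 79 78
f 78 79 80
f 78 80 64
f 79 61 81
f 79 81 80
f 80 81 82
f 80 82 64
f 81 61 83
f 81 83 82
f 82 83 84
f 82 84 64
f 83 61 85
f 83 85 84
f 84 85 86
f 84 86 64
f 85 61 87
f 85 87 86
f 86 87 88
f 86 88 64
f 87 61 89
f 87 89 88
f 88 89 90
f 88 90 64
f 89 61 91
f 89 91 90
f 90 91 92
f 90 92 64
f 91 61 62
f 91 62 92
f 92 62 63
f 92 63 64
f 94 96 93
f 97 94 93
f 93 96 95
f 95 97 93
f 94 100 96
f 98 94 97
f 98 100 94
f 96 100 95
f 99 97 95
f 95 100 99
f 99 98 97
f 100 98 99



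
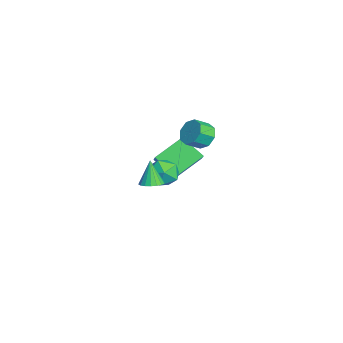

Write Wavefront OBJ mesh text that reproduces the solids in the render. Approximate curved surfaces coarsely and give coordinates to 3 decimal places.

v 2.397 0.817 1.295
v 3.115 0.123 1.152
v 1.505 0.137 0.108
v 2.223 -0.557 -0.035
v 1.674 -0.566 0.812
v 2.225 -0.146 1.546
v 2.395 0.406 -0.286
v 2.946 0.826 0.448
v 3.114 -0.131 0.175
v 2.669 -0.732 0.853
v 1.951 0.992 0.407
v 1.506 0.391 1.085
v -2.791 0.078 -1.416
v -3.658 1.697 -0.399
v -3.779 0.07 -2.246
v -4.646 1.689 -1.228
v -1.914 1.211 -2.472
v -2.781 2.83 -1.454
v -2.902 1.203 -3.301
v -3.769 2.822 -2.284
v -2.114 2.802 0.622
v -1.42 3.295 0.913
v -1.072 2.452 1.51
v -1.766 1.958 1.218
v -1.974 3.353 1.319
v -1.625 2.51 1.916
v -2.61 3.088 1.316
v -2.261 2.245 1.913
v -2.955 2.655 0.907
v -2.607 1.812 1.503
v -2.808 2.308 0.33
v -2.46 1.465 0.927
v -2.255 2.25 -0.076
v -1.906 1.407 0.521
v -1.619 2.515 -0.073
v -1.27 1.672 0.524
v -1.273 2.948 0.337
v -0.925 2.105 0.933
v 3.889 -0.602 0.865
v 4.513 -0.381 1.093
v 3.371 -0.638 2.315
v 4.358 -0.115 1.045
v 4.111 0.055 0.96
v 3.819 0.094 0.857
v 3.542 -0.004 0.756
v 3.333 -0.221 0.676
v 3.234 -0.514 0.633
v 3.265 -0.824 0.637
v 3.42 -1.09 0.686
v 3.667 -1.259 0.77
v 3.958 -1.299 0.873
v 4.236 -1.2 0.974
v 4.445 -0.983 1.054
v 4.544 -0.691 1.097
f 1 12 6
f 1 6 2
f 1 2 8
f 1 8 11
f 1 11 12
f 2 6 10
f 6 12 5
f 12 11 3
f 11 8 7
f 8 2 9
f 4 10 5
f 4 5 3
f 4 3 7
f 4 7 9
f 4 9 10
f 5 10 6
f 3 5 12
f 7 3 11
f 9 7 8
f 10 9 2
f 14 16 13
f 17 14 13
f 13 16 15
f 15 17 13
f 14 20 16
f 18 14 17
f 18 20 14
f 16 20 15
f 19 17 15
f 15 20 19
f 19 18 17
f 20 18 19
f 22 21 25
f 22 25 23
f 23 25 26
f 23 26 24
f 25 21 27
f 25 27 26
f 26 27 28
f 26 28 24
f 27 21 29
f 27 29 28
f 28 29 30
f 28 30 24
f 29 21 31
f 29 31 30
f 30 31 32
f 30 32 24
f 31 21 33
f 31 33 32
f 32 33 34
f 32 34 24
f 33 21 35
f 33 35 34
f 34 35 36
f 34 36 24
f 35 21 37
f 35 37 36
f 36 37 38
f 36 38 24
f 37 21 22
f 37 22 38
f 38 22 23
f 38 23 24
f 40 39 42
f 40 42 41
f 42 39 43
f 42 43 41
f 43 39 44
f 43 44 41
f 44 39 45
f 44 45 41
f 45 39 46
f 45 46 41
f 46 39 47
f 46 47 41
f 47 39 48
f 47 48 41
f 48 39 49
f 48 49 41
f 49 39 50
f 49 50 41
f 50 39 51
f 50 51 41
f 51 39 52
f 51 52 41
f 52 39 53
f 52 53 41
f 53 39 54
f 53 54 41
f 54 39 40
f 54 40 41



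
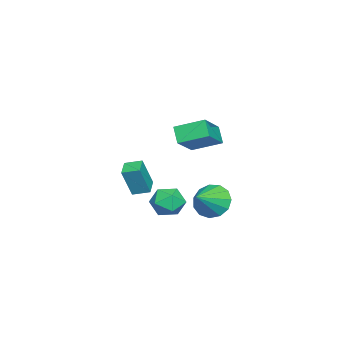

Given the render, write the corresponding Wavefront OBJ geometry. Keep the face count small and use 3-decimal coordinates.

v -1.686 0.548 -2.679
v -0.928 1.093 -2.389
v -0.792 -0.753 -2.571
v -0.034 -0.208 -2.281
v -0.807 -0.323 -1.693
v -1.359 0.481 -1.759
v -0.361 -0.141 -3.201
v -0.913 0.663 -3.267
v -0.109 0.667 -2.711
v -0.384 0.555 -1.78
v -1.336 -0.215 -3.18
v -1.611 -0.327 -2.249
v 2.583 1.588 4.018
v 2.384 3.022 4.571
v 1.029 1.768 2.993
v 0.83 3.202 3.546
v 3.13 1.958 3.254
v 2.931 3.392 3.807
v 1.576 2.138 2.229
v 1.377 3.572 2.782
v 0.545 -0.993 -0.869
v 1.013 -1.353 0.693
v 0.434 -0.131 -0.637
v 0.902 -0.491 0.926
v 1.478 -0.809 -1.106
v 1.946 -1.169 0.457
v 1.367 0.053 -0.873
v 1.835 -0.307 0.689
v -0.61 2.471 -1.993
v -0.067 2.509 -2.879
v 0.73 2.089 -1.187
v -0.05 3.049 -2.651
v -0.21 3.405 -2.215
v -0.498 3.465 -1.708
v -0.821 3.21 -1.291
v -1.077 2.72 -1.097
v -1.185 2.151 -1.187
v -1.111 1.684 -1.533
v -0.878 1.467 -2.025
v -0.559 1.569 -2.507
v -0.257 1.957 -2.825
f 1 12 6
f 1 6 2
f 1 2 8
f 1 8 11
f 1 11 12
f 2 6 10
f 6 12 5
f 12 11 3
f 11 8 7
f 8 2 9
f 4 10 5
f 4 5 3
f 4 3 7
f 4 7 9
f 4 9 10
f 5 10 6
f 3 5 12
f 7 3 11
f 9 7 8
f 10 9 2
f 14 16 13
f 17 14 13
f 13 16 15
f 15 17 13
f 14 20 16
f 18 14 17
f 18 20 14
f 16 20 15
f 19 17 15
f 15 20 19
f 19 18 17
f 20 18 19
f 22 24 21
f 25 22 21
f 21 24 23
f 23 25 21
f 22 28 24
f 26 22 25
f 26 28 22
f 24 28 23
f 27 25 23
f 23 28 27
f 27 26 25
f 28 26 27
f 30 29 32
f 30 32 31
f 32 29 33
f 32 33 31
f 33 29 34
f 33 34 31
f 34 29 35
f 34 35 31
f 35 29 36
f 35 36 31
f 36 29 37
f 36 37 31
f 37 29 38
f 37 38 31
f 38 29 39
f 38 39 31
f 39 29 40
f 39 40 31
f 40 29 41
f 40 41 31
f 41 29 30
f 41 30 31



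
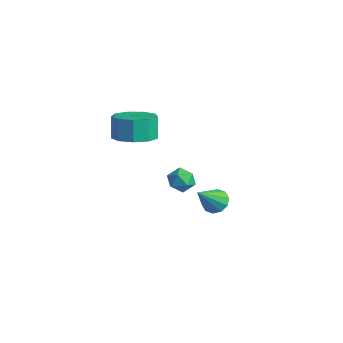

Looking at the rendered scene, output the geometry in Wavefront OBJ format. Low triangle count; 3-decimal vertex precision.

v -2.428 -0.148 -2.621
v -2.1 -0.511 -3.049
v -2.152 -1.272 -1.459
v -1.839 -0.262 -2.871
v -1.804 0.03 -2.598
v -2.007 0.254 -2.333
v -2.371 0.324 -2.179
v -2.757 0.214 -2.193
v -3.017 -0.035 -2.371
v -3.053 -0.327 -2.645
v -2.85 -0.551 -2.91
v -2.486 -0.621 -3.064
v -1.817 -2.6 0.356
v -1.393 -2.121 0.486
v -1.027 -3.299 0.354
v -0.603 -2.82 0.484
v -1.035 -3.005 0.936
v -1.523 -2.573 0.938
v -0.897 -2.847 -0.098
v -1.385 -2.415 -0.096
v -0.825 -2.274 0.205
v -0.91 -2.372 0.844
v -1.51 -3.048 -0.004
v -1.595 -3.146 0.635
v -2.928 -3.814 2.421
v -2.256 -3.145 2.483
v -2.56 -2.937 3.541
v -3.232 -3.606 3.479
v -2.812 -2.883 2.272
v -3.116 -2.675 3.329
v -3.422 -3.056 2.13
v -3.726 -2.848 3.188
v -3.801 -3.584 2.125
v -4.105 -3.376 3.183
v -3.771 -4.22 2.258
v -4.076 -4.012 3.316
v -3.347 -4.665 2.468
v -3.651 -4.457 3.526
v -2.727 -4.712 2.656
v -3.031 -4.504 3.713
v -2.201 -4.339 2.734
v -2.505 -4.131 3.791
v -2.015 -3.72 2.665
v -2.319 -3.512 3.723
f 2 1 4
f 2 4 3
f 4 1 5
f 4 5 3
f 5 1 6
f 5 6 3
f 6 1 7
f 6 7 3
f 7 1 8
f 7 8 3
f 8 1 9
f 8 9 3
f 9 1 10
f 9 10 3
f 10 1 11
f 10 11 3
f 11 1 12
f 11 12 3
f 12 1 2
f 12 2 3
f 13 24 18
f 13 18 14
f 13 14 20
f 13 20 23
f 13 23 24
f 14 18 22
f 18 24 17
f 24 23 15
f 23 20 19
f 20 14 21
f 16 22 17
f 16 17 15
f 16 15 19
f 16 19 21
f 16 21 22
f 17 22 18
f 15 17 24
f 19 15 23
f 21 19 20
f 22 21 14
f 26 25 29
f 26 29 27
f 27 29 30
f 27 30 28
f 29 25 31
f 29 31 30
f 30 31 32
f 30 32 28
f 31 25 33
f 31 33 32
f 32 33 34
f 32 34 28
f 33 25 35
f 33 35 34
f 34 35 36
f 34 36 28
f 35 25 37
f 35 37 36
f 36 37 38
f 36 38 28
f 37 25 39
f 37 39 38
f 38 39 40
f 38 40 28
f 39 25 41
f 39 41 40
f 40 41 42
f 40 42 28
f 41 25 43
f 41 43 42
f 42 43 44
f 42 44 28
f 43 25 26
f 43 26 44
f 44 26 27
f 44 27 28



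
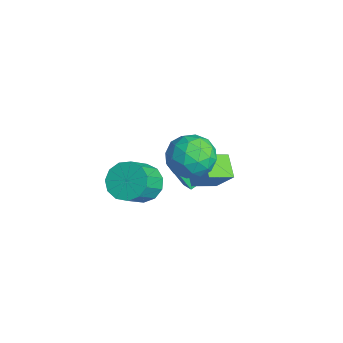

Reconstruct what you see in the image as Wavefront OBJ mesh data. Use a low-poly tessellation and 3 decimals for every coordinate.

v -2.751 -0.784 -2.13
v -3.08 0.357 -1.682
v -3.503 -0.879 -2.442
v -3.832 0.263 -1.994
v -2.308 -0.163 -3.386
v -2.637 0.979 -2.938
v -3.06 -0.257 -3.698
v -3.389 0.884 -3.25
v -1.307 -0.506 -2.129
v -2.372 -0.384 -1.506
v -1.468 0.709 -2.644
v -2.534 0.831 -2.021
v -0.606 0.049 -1.039
v -1.672 0.171 -0.416
v -0.768 1.264 -1.554
v -1.833 1.386 -0.931
v -3.374 -2.089 -3.279
v -3.013 -2.691 -4.034
v -2.226 -3.672 -2.875
v -2.586 -3.071 -2.121
v -2.616 -2.276 -3.952
v -1.829 -3.257 -2.793
v -2.459 -1.801 -3.656
v -1.672 -2.783 -2.498
v -2.593 -1.418 -3.241
v -1.806 -2.4 -2.083
v -2.974 -1.249 -2.838
v -2.187 -2.23 -1.68
v -3.483 -1.346 -2.575
v -2.696 -2.327 -1.417
v -3.956 -1.679 -2.535
v -3.169 -2.66 -1.377
v -4.245 -2.142 -2.732
v -3.458 -3.124 -1.574
v -4.257 -2.589 -3.102
v -3.47 -3.57 -1.944
v -3.988 -2.877 -3.529
v -3.201 -3.858 -2.371
v -3.525 -2.915 -3.876
v -2.738 -3.896 -2.718
v 0.566 -0.445 2.715
v 1.668 -0.764 2.566
v 0.012 -1.836 1.594
v 1.114 -2.155 1.445
v 0.603 -2.3 2.473
v 0.946 -1.44 3.166
v 0.734 -1.16 0.994
v 1.077 -0.3 1.687
v 1.772 -1.206 1.503
v 1.691 -1.91 2.417
v -0.011 -0.69 1.743
v -0.092 -1.394 2.657
v 1.166 -0.482 2.739
v 0.514 -2.118 1.421
v 0.214 -2.203 2.025
v 0.862 -2.391 1.937
v 0.742 -0.879 3.092
v 1.389 -1.067 3.004
v 0.763 -1.97 2.949
v 0.291 -1.533 1.156
v 0.938 -1.721 1.068
v 0.818 -0.209 2.223
v 1.466 -0.397 2.135
v 0.917 -0.63 1.211
v 1.874 -0.93 2.027
v 1.548 -1.748 1.367
v 1.325 -1.163 1.102
v 1.527 -0.657 1.51
v 1.827 -1.344 2.564
v 1.501 -2.162 1.904
v 1.201 -2.247 2.509
v 1.403 -1.741 2.916
v 1.888 -1.604 1.938
v 0.179 -0.438 2.256
v -0.147 -1.256 1.596
v 0.277 -0.859 1.244
v 0.479 -0.353 1.651
v 0.132 -0.852 2.793
v -0.194 -1.67 2.133
v 0.153 -1.943 2.65
v 0.355 -1.437 3.058
v -0.208 -0.996 2.222
f 2 4 1
f 5 2 1
f 1 4 3
f 3 5 1
f 2 8 4
f 6 2 5
f 6 8 2
f 4 8 3
f 7 5 3
f 3 8 7
f 7 6 5
f 8 6 7
f 10 12 9
f 13 10 9
f 9 12 11
f 11 13 9
f 10 16 12
f 14 10 13
f 14 16 10
f 12 16 11
f 15 13 11
f 11 16 15
f 15 14 13
f 16 14 15
f 18 17 21
f 18 21 19
f 19 21 22
f 19 22 20
f 21 17 23
f 21 23 22
f 22 23 24
f 22 24 20
f 23 17 25
f 23 25 24
f 24 25 26
f 24 26 20
f 25 17 27
f 25 27 26
f 26 27 28
f 26 28 20
f 27 17 29
f 27 29 28
f 28 29 30
f 28 30 20
f 29 17 31
f 29 31 30
f 30 31 32
f 30 32 20
f 31 17 33
f 31 33 32
f 32 33 34
f 32 34 20
f 33 17 35
f 33 35 34
f 34 35 36
f 34 36 20
f 35 17 37
f 35 37 36
f 36 37 38
f 36 38 20
f 37 17 39
f 37 39 38
f 38 39 40
f 38 40 20
f 39 17 18
f 39 18 40
f 40 18 19
f 40 19 20
f 41 78 57
f 78 52 81
f 57 81 46
f 78 81 57
f 41 57 53
f 57 46 58
f 53 58 42
f 57 58 53
f 41 53 62
f 53 42 63
f 62 63 48
f 53 63 62
f 41 62 74
f 62 48 77
f 74 77 51
f 62 77 74
f 41 74 78
f 74 51 82
f 78 82 52
f 74 82 78
f 42 58 69
f 58 46 72
f 69 72 50
f 58 72 69
f 46 81 59
f 81 52 80
f 59 80 45
f 81 80 59
f 52 82 79
f 82 51 75
f 79 75 43
f 82 75 79
f 51 77 76
f 77 48 64
f 76 64 47
f 77 64 76
f 48 63 68
f 63 42 65
f 68 65 49
f 63 65 68
f 44 70 56
f 70 50 71
f 56 71 45
f 70 71 56
f 44 56 54
f 56 45 55
f 54 55 43
f 56 55 54
f 44 54 61
f 54 43 60
f 61 60 47
f 54 60 61
f 44 61 66
f 61 47 67
f 66 67 49
f 61 67 66
f 44 66 70
f 66 49 73
f 70 73 50
f 66 73 70
f 45 71 59
f 71 50 72
f 59 72 46
f 71 72 59
f 43 55 79
f 55 45 80
f 79 80 52
f 55 80 79
f 47 60 76
f 60 43 75
f 76 75 51
f 60 75 76
f 49 67 68
f 67 47 64
f 68 64 48
f 67 64 68
f 50 73 69
f 73 49 65
f 69 65 42
f 73 65 69



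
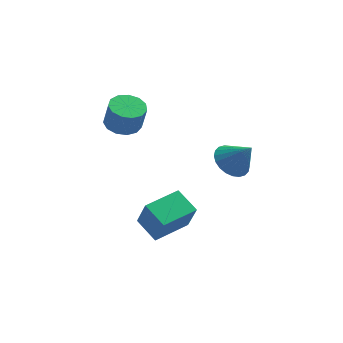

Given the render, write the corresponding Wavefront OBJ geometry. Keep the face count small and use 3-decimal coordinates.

v -0.419 -4.351 -0.269
v -0.031 -4.932 1.324
v -1.253 -3.329 0.307
v -0.865 -3.91 1.9
v 1.125 -3.13 -0.2
v 1.513 -3.711 1.393
v 0.291 -2.108 0.376
v 0.679 -2.689 1.969
v -1.944 2.069 3.206
v -1.398 2.858 3.224
v -1.129 2.64 4.632
v -1.676 1.851 4.614
v -1.9 3.018 3.345
v -1.632 2.8 4.753
v -2.417 2.877 3.421
v -2.148 2.658 4.829
v -2.783 2.479 3.429
v -2.515 2.261 4.837
v -2.883 1.951 3.366
v -2.615 1.733 4.775
v -2.685 1.461 3.253
v -2.417 1.242 4.661
v -2.252 1.163 3.124
v -1.984 0.945 4.532
v -1.721 1.154 3.022
v -1.453 0.936 4.43
v -1.261 1.435 2.977
v -0.993 1.217 4.386
v -1.017 1.917 3.006
v -0.749 1.699 4.414
v -1.069 2.448 3.098
v -0.8 2.23 4.506
v 3.209 -1.588 3.181
v 3.997 -1.065 2.826
v 4.091 -2.032 4.479
v 3.815 -0.791 3.043
v 3.541 -0.639 3.281
v 3.216 -0.631 3.505
v 2.89 -0.769 3.679
v 2.613 -1.031 3.777
v 2.427 -1.378 3.785
v 2.36 -1.757 3.7
v 2.422 -2.111 3.537
v 2.604 -2.384 3.32
v 2.878 -2.537 3.081
v 3.203 -2.545 2.858
v 3.529 -2.407 2.684
v 3.806 -2.145 2.586
v 3.992 -1.797 2.578
v 4.059 -1.418 2.662
f 2 4 1
f 5 2 1
f 1 4 3
f 3 5 1
f 2 8 4
f 6 2 5
f 6 8 2
f 4 8 3
f 7 5 3
f 3 8 7
f 7 6 5
f 8 6 7
f 10 9 13
f 10 13 11
f 11 13 14
f 11 14 12
f 13 9 15
f 13 15 14
f 14 15 16
f 14 16 12
f 15 9 17
f 15 17 16
f 16 17 18
f 16 18 12
f 17 9 19
f 17 19 18
f 18 19 20
f 18 20 12
f 19 9 21
f 19 21 20
f 20 21 22
f 20 22 12
f 21 9 23
f 21 23 22
f 22 23 24
f 22 24 12
f 23 9 25
f 23 25 24
f 24 25 26
f 24 26 12
f 25 9 27
f 25 27 26
f 26 27 28
f 26 28 12
f 27 9 29
f 27 29 28
f 28 29 30
f 28 30 12
f 29 9 31
f 29 31 30
f 30 31 32
f 30 32 12
f 31 9 10
f 31 10 32
f 32 10 11
f 32 11 12
f 34 33 36
f 34 36 35
f 36 33 37
f 36 37 35
f 37 33 38
f 37 38 35
f 38 33 39
f 38 39 35
f 39 33 40
f 39 40 35
f 40 33 41
f 40 41 35
f 41 33 42
f 41 42 35
f 42 33 43
f 42 43 35
f 43 33 44
f 43 44 35
f 44 33 45
f 44 45 35
f 45 33 46
f 45 46 35
f 46 33 47
f 46 47 35
f 47 33 48
f 47 48 35
f 48 33 49
f 48 49 35
f 49 33 50
f 49 50 35
f 50 33 34
f 50 34 35



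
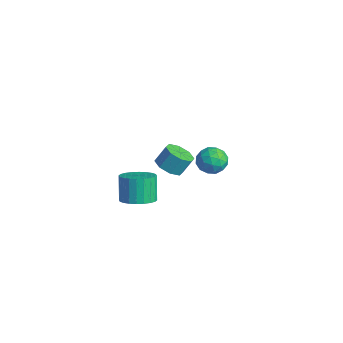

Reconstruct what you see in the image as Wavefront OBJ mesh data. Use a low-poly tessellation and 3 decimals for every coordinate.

v -2.59 4.451 -3.32
v -2.018 3.574 -3.417
v -4.002 3.566 -3.663
v -3.43 2.689 -3.76
v -3.549 3.138 -2.817
v -2.676 3.685 -2.604
v -3.344 3.455 -4.476
v -2.471 4.002 -4.263
v -2.483 2.959 -4.131
v -2.61 2.763 -3.105
v -3.41 4.377 -3.975
v -3.537 4.181 -2.949
v -2.18 4.09 -3.338
v -3.84 3.05 -3.742
v -3.91 3.314 -3.187
v -3.573 2.799 -3.244
v -2.567 4.155 -2.861
v -2.23 3.64 -2.918
v -3.13 3.384 -2.565
v -3.79 3.5 -4.162
v -3.453 2.985 -4.219
v -2.447 4.341 -3.836
v -2.11 3.826 -3.893
v -2.89 3.756 -4.515
v -2.117 3.213 -3.815
v -2.947 2.693 -4.017
v -2.897 3.143 -4.437
v -2.384 3.465 -4.312
v -2.192 3.098 -3.212
v -3.021 2.578 -3.414
v -3.092 2.842 -2.859
v -2.579 3.163 -2.735
v -2.465 2.736 -3.632
v -2.999 4.562 -3.666
v -3.828 4.042 -3.868
v -3.441 3.977 -4.345
v -2.928 4.298 -4.221
v -3.073 4.447 -3.063
v -3.903 3.927 -3.265
v -3.636 3.675 -2.768
v -3.123 3.997 -2.643
v -3.555 4.404 -3.448
v 1.699 -4.079 -0.689
v 2.651 -4.226 -0.247
v 1.993 -3.868 1.29
v 1.041 -3.721 0.849
v 2.665 -3.822 -0.335
v 2.007 -3.464 1.202
v 2.531 -3.457 -0.477
v 1.873 -3.099 1.06
v 2.271 -3.187 -0.652
v 1.613 -2.829 0.886
v 1.924 -3.053 -0.832
v 1.266 -2.695 0.706
v 1.542 -3.075 -0.99
v 0.884 -2.717 0.547
v 1.184 -3.25 -1.102
v 0.526 -2.892 0.435
v 0.905 -3.551 -1.152
v 0.247 -3.193 0.386
v 0.747 -3.932 -1.13
v 0.089 -3.574 0.407
v 0.733 -4.336 -1.042
v 0.075 -3.978 0.495
v 0.867 -4.701 -0.9
v 0.209 -4.343 0.637
v 1.127 -4.971 -0.726
v 0.469 -4.613 0.812
v 1.474 -5.105 -0.546
v 0.816 -4.747 0.992
v 1.856 -5.083 -0.387
v 1.198 -4.725 1.15
v 2.214 -4.908 -0.275
v 1.556 -4.55 1.262
v 2.493 -4.607 -0.226
v 1.835 -4.249 1.312
v 1.269 -1.865 1.032
v 2.096 -2.266 1.171
v 2.239 -1.617 2.206
v 1.411 -1.215 2.068
v 2.144 -1.668 0.789
v 2.287 -1.019 1.824
v 1.68 -1.184 0.549
v 1.822 -0.535 1.584
v 0.974 -1.099 0.593
v 1.117 -0.45 1.628
v 0.441 -1.463 0.894
v 0.584 -0.814 1.929
v 0.393 -2.061 1.276
v 0.536 -1.412 2.311
v 0.858 -2.545 1.516
v 1 -1.896 2.551
v 1.563 -2.63 1.472
v 1.706 -1.981 2.507
f 1 38 17
f 38 12 41
f 17 41 6
f 38 41 17
f 1 17 13
f 17 6 18
f 13 18 2
f 17 18 13
f 1 13 22
f 13 2 23
f 22 23 8
f 13 23 22
f 1 22 34
f 22 8 37
f 34 37 11
f 22 37 34
f 1 34 38
f 34 11 42
f 38 42 12
f 34 42 38
f 2 18 29
f 18 6 32
f 29 32 10
f 18 32 29
f 6 41 19
f 41 12 40
f 19 40 5
f 41 40 19
f 12 42 39
f 42 11 35
f 39 35 3
f 42 35 39
f 11 37 36
f 37 8 24
f 36 24 7
f 37 24 36
f 8 23 28
f 23 2 25
f 28 25 9
f 23 25 28
f 4 30 16
f 30 10 31
f 16 31 5
f 30 31 16
f 4 16 14
f 16 5 15
f 14 15 3
f 16 15 14
f 4 14 21
f 14 3 20
f 21 20 7
f 14 20 21
f 4 21 26
f 21 7 27
f 26 27 9
f 21 27 26
f 4 26 30
f 26 9 33
f 30 33 10
f 26 33 30
f 5 31 19
f 31 10 32
f 19 32 6
f 31 32 19
f 3 15 39
f 15 5 40
f 39 40 12
f 15 40 39
f 7 20 36
f 20 3 35
f 36 35 11
f 20 35 36
f 9 27 28
f 27 7 24
f 28 24 8
f 27 24 28
f 10 33 29
f 33 9 25
f 29 25 2
f 33 25 29
f 44 43 47
f 44 47 45
f 45 47 48
f 45 48 46
f 47 43 49
f 47 49 48
f 48 49 50
f 48 50 46
f 49 43 51
f 49 51 50
f 50 51 52
f 50 52 46
f 51 43 53
f 51 53 52
f 52 53 54
f 52 54 46
f 53 43 55
f 53 55 54
f 54 55 56
f 54 56 46
f 55 43 57
f 55 57 56
f 56 57 58
f 56 58 46
f 57 43 59
f 57 59 58
f 58 59 60
f 58 60 46
f 59 43 61
f 59 61 60
f 60 61 62
f 60 62 46
f 61 43 63
f 61 63 62
f 62 63 64
f 62 64 46
f 63 43 65
f 63 65 64
f 64 65 66
f 64 66 46
f 65 43 67
f 65 67 66
f 66 67 68
f 66 68 46
f 67 43 69
f 67 69 68
f 68 69 70
f 68 70 46
f 69 43 71
f 69 71 70
f 70 71 72
f 70 72 46
f 71 43 73
f 71 73 72
f 72 73 74
f 72 74 46
f 73 43 75
f 73 75 74
f 74 75 76
f 74 76 46
f 75 43 44
f 75 44 76
f 76 44 45
f 76 45 46
f 78 77 81
f 78 81 79
f 79 81 82
f 79 82 80
f 81 77 83
f 81 83 82
f 82 83 84
f 82 84 80
f 83 77 85
f 83 85 84
f 84 85 86
f 84 86 80
f 85 77 87
f 85 87 86
f 86 87 88
f 86 88 80
f 87 77 89
f 87 89 88
f 88 89 90
f 88 90 80
f 89 77 91
f 89 91 90
f 90 91 92
f 90 92 80
f 91 77 93
f 91 93 92
f 92 93 94
f 92 94 80
f 93 77 78
f 93 78 94
f 94 78 79
f 94 79 80



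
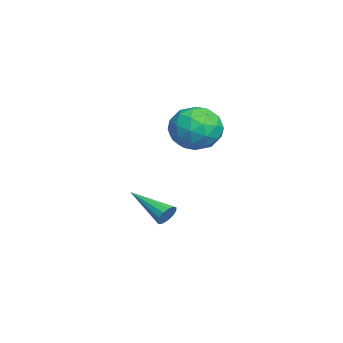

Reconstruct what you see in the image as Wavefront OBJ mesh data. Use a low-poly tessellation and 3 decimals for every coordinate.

v -0.619 1.763 -2.745
v -0.169 1.628 -2.405
v -1.741 0.217 -1.875
v -0.345 1.849 -2.24
v -0.609 2.042 -2.236
v -0.875 2.147 -2.394
v -1.06 2.13 -2.663
v -1.105 1.997 -2.958
v -0.995 1.789 -3.185
v -0.766 1.574 -3.273
v -0.49 1.418 -3.193
v -0.255 1.372 -2.971
v -0.135 1.451 -2.677
v 0.177 4.069 2.52
v 0.826 3.368 1.779
v -0.866 2.512 3.081
v -0.217 1.811 2.34
v 0.297 2.29 3.324
v 0.942 3.252 2.977
v -0.982 2.628 1.883
v -0.337 3.59 1.536
v 0.11 2.477 1.386
v 0.901 2.268 2.276
v -0.941 3.612 2.584
v -0.15 3.403 3.474
v 0.593 3.855 2.1
v -0.633 2.025 2.76
v -0.331 2.306 3.338
v 0.051 1.894 2.903
v 0.661 3.788 2.805
v 1.043 3.375 2.369
v 0.732 2.742 3.277
v -1.083 2.505 2.491
v -0.701 2.092 2.055
v -0.091 3.986 1.957
v 0.291 3.574 1.522
v -0.772 3.138 1.583
v 0.554 2.919 1.434
v -0.059 2.004 1.763
v -0.509 2.484 1.494
v -0.13 3.05 1.291
v 1.019 2.797 1.957
v 0.405 1.881 2.287
v 0.708 2.163 2.865
v 1.086 2.729 2.662
v 0.598 2.273 1.726
v -0.445 3.999 2.573
v -1.059 3.083 2.903
v -1.126 3.151 2.198
v -0.748 3.717 1.995
v 0.019 3.876 3.097
v -0.594 2.961 3.426
v 0.09 2.83 3.569
v 0.469 3.396 3.366
v -0.638 3.607 3.134
f 2 1 4
f 2 4 3
f 4 1 5
f 4 5 3
f 5 1 6
f 5 6 3
f 6 1 7
f 6 7 3
f 7 1 8
f 7 8 3
f 8 1 9
f 8 9 3
f 9 1 10
f 9 10 3
f 10 1 11
f 10 11 3
f 11 1 12
f 11 12 3
f 12 1 13
f 12 13 3
f 13 1 2
f 13 2 3
f 14 51 30
f 51 25 54
f 30 54 19
f 51 54 30
f 14 30 26
f 30 19 31
f 26 31 15
f 30 31 26
f 14 26 35
f 26 15 36
f 35 36 21
f 26 36 35
f 14 35 47
f 35 21 50
f 47 50 24
f 35 50 47
f 14 47 51
f 47 24 55
f 51 55 25
f 47 55 51
f 15 31 42
f 31 19 45
f 42 45 23
f 31 45 42
f 19 54 32
f 54 25 53
f 32 53 18
f 54 53 32
f 25 55 52
f 55 24 48
f 52 48 16
f 55 48 52
f 24 50 49
f 50 21 37
f 49 37 20
f 50 37 49
f 21 36 41
f 36 15 38
f 41 38 22
f 36 38 41
f 17 43 29
f 43 23 44
f 29 44 18
f 43 44 29
f 17 29 27
f 29 18 28
f 27 28 16
f 29 28 27
f 17 27 34
f 27 16 33
f 34 33 20
f 27 33 34
f 17 34 39
f 34 20 40
f 39 40 22
f 34 40 39
f 17 39 43
f 39 22 46
f 43 46 23
f 39 46 43
f 18 44 32
f 44 23 45
f 32 45 19
f 44 45 32
f 16 28 52
f 28 18 53
f 52 53 25
f 28 53 52
f 20 33 49
f 33 16 48
f 49 48 24
f 33 48 49
f 22 40 41
f 40 20 37
f 41 37 21
f 40 37 41
f 23 46 42
f 46 22 38
f 42 38 15
f 46 38 42



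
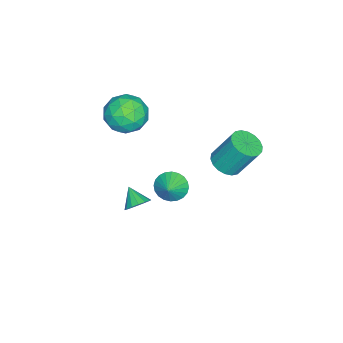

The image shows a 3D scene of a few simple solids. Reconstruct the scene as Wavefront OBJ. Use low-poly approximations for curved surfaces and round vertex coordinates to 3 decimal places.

v -1.042 -0.596 1.075
v -0.575 -0.452 0.33
v -0.118 -0.424 1.685
v -0.684 -0.131 0.405
v -0.848 0.119 0.581
v -1.04 0.261 0.833
v -1.233 0.272 1.121
v -1.397 0.151 1.403
v -1.507 -0.083 1.634
v -1.546 -0.396 1.78
v -1.508 -0.739 1.819
v -1.399 -1.06 1.745
v -1.235 -1.31 1.568
v -1.043 -1.452 1.316
v -0.85 -1.463 1.028
v -0.686 -1.343 0.747
v -0.576 -1.108 0.515
v -0.537 -0.795 0.369
v -1.334 -2.538 -1.577
v -0.726 -2.624 -1.164
v -1.926 -3.282 -0.863
v -0.911 -2.327 -1.008
v -1.209 -2.087 -1.004
v -1.541 -1.967 -1.154
v -1.817 -2 -1.418
v -1.964 -2.178 -1.724
v -1.942 -2.451 -1.991
v -1.757 -2.748 -2.147
v -1.458 -2.989 -2.151
v -1.127 -3.108 -2.001
v -0.851 -3.075 -1.737
v -0.704 -2.898 -1.431
v -3.373 -3.05 4.828
v -2.689 -2.796 3.812
v -3.651 -4.944 4.168
v -2.967 -4.69 3.152
v -2.42 -4.749 4.276
v -2.248 -3.578 4.684
v -4.092 -4.162 3.296
v -3.92 -2.991 3.704
v -3.133 -3.483 2.865
v -2.1 -3.846 3.47
v -4.24 -3.894 4.51
v -3.207 -4.257 5.115
v -3.007 -2.757 4.378
v -3.333 -4.983 3.602
v -3.012 -5.018 4.263
v -2.61 -4.868 3.665
v -2.748 -3.217 4.89
v -2.345 -3.067 4.293
v -2.187 -4.215 4.566
v -3.995 -4.673 3.687
v -3.592 -4.523 3.09
v -3.73 -2.872 4.315
v -3.328 -2.722 3.717
v -4.153 -3.525 3.414
v -2.865 -3.012 3.224
v -3.029 -4.125 2.836
v -3.69 -3.814 2.921
v -3.589 -3.126 3.161
v -2.258 -3.225 3.58
v -2.422 -4.338 3.192
v -2.1 -4.372 3.853
v -1.999 -3.684 4.092
v -2.519 -3.629 3.023
v -3.918 -3.402 4.788
v -4.082 -4.515 4.4
v -4.341 -4.056 3.888
v -4.24 -3.368 4.127
v -3.311 -3.615 5.144
v -3.475 -4.728 4.756
v -2.751 -4.614 4.819
v -2.65 -3.926 5.059
v -3.821 -4.111 4.957
v -2.891 1.64 2.16
v -2.162 1.199 2.48
v -2.34 2.2 4.261
v -3.069 2.64 3.94
v -2.001 1.529 2.311
v -2.178 2.53 4.091
v -2.015 1.881 2.112
v -2.193 2.882 3.892
v -2.203 2.186 1.922
v -2.381 3.186 3.702
v -2.527 2.382 1.779
v -2.705 3.383 3.559
v -2.924 2.431 1.712
v -3.102 3.432 3.492
v -3.314 2.323 1.733
v -3.492 3.324 3.514
v -3.62 2.08 1.839
v -3.798 3.081 3.62
v -3.782 1.75 2.009
v -3.959 2.751 3.789
v -3.767 1.398 2.208
v -3.945 2.399 3.988
v -3.579 1.094 2.398
v -3.757 2.094 4.178
v -3.255 0.897 2.541
v -3.433 1.898 4.321
v -2.858 0.848 2.608
v -3.036 1.849 4.388
v -2.468 0.956 2.586
v -2.646 1.957 4.367
f 2 1 4
f 2 4 3
f 4 1 5
f 4 5 3
f 5 1 6
f 5 6 3
f 6 1 7
f 6 7 3
f 7 1 8
f 7 8 3
f 8 1 9
f 8 9 3
f 9 1 10
f 9 10 3
f 10 1 11
f 10 11 3
f 11 1 12
f 11 12 3
f 12 1 13
f 12 13 3
f 13 1 14
f 13 14 3
f 14 1 15
f 14 15 3
f 15 1 16
f 15 16 3
f 16 1 17
f 16 17 3
f 17 1 18
f 17 18 3
f 18 1 2
f 18 2 3
f 20 19 22
f 20 22 21
f 22 19 23
f 22 23 21
f 23 19 24
f 23 24 21
f 24 19 25
f 24 25 21
f 25 19 26
f 25 26 21
f 26 19 27
f 26 27 21
f 27 19 28
f 27 28 21
f 28 19 29
f 28 29 21
f 29 19 30
f 29 30 21
f 30 19 31
f 30 31 21
f 31 19 32
f 31 32 21
f 32 19 20
f 32 20 21
f 33 70 49
f 70 44 73
f 49 73 38
f 70 73 49
f 33 49 45
f 49 38 50
f 45 50 34
f 49 50 45
f 33 45 54
f 45 34 55
f 54 55 40
f 45 55 54
f 33 54 66
f 54 40 69
f 66 69 43
f 54 69 66
f 33 66 70
f 66 43 74
f 70 74 44
f 66 74 70
f 34 50 61
f 50 38 64
f 61 64 42
f 50 64 61
f 38 73 51
f 73 44 72
f 51 72 37
f 73 72 51
f 44 74 71
f 74 43 67
f 71 67 35
f 74 67 71
f 43 69 68
f 69 40 56
f 68 56 39
f 69 56 68
f 40 55 60
f 55 34 57
f 60 57 41
f 55 57 60
f 36 62 48
f 62 42 63
f 48 63 37
f 62 63 48
f 36 48 46
f 48 37 47
f 46 47 35
f 48 47 46
f 36 46 53
f 46 35 52
f 53 52 39
f 46 52 53
f 36 53 58
f 53 39 59
f 58 59 41
f 53 59 58
f 36 58 62
f 58 41 65
f 62 65 42
f 58 65 62
f 37 63 51
f 63 42 64
f 51 64 38
f 63 64 51
f 35 47 71
f 47 37 72
f 71 72 44
f 47 72 71
f 39 52 68
f 52 35 67
f 68 67 43
f 52 67 68
f 41 59 60
f 59 39 56
f 60 56 40
f 59 56 60
f 42 65 61
f 65 41 57
f 61 57 34
f 65 57 61
f 76 75 79
f 76 79 77
f 77 79 80
f 77 80 78
f 79 75 81
f 79 81 80
f 80 81 82
f 80 82 78
f 81 75 83
f 81 83 82
f 82 83 84
f 82 84 78
f 83 75 85
f 83 85 84
f 84 85 86
f 84 86 78
f 85 75 87
f 85 87 86
f 86 87 88
f 86 88 78
f 87 75 89
f 87 89 88
f 88 89 90
f 88 90 78
f 89 75 91
f 89 91 90
f 90 91 92
f 90 92 78
f 91 75 93
f 91 93 92
f 92 93 94
f 92 94 78
f 93 75 95
f 93 95 94
f 94 95 96
f 94 96 78
f 95 75 97
f 95 97 96
f 96 97 98
f 96 98 78
f 97 75 99
f 97 99 98
f 98 99 100
f 98 100 78
f 99 75 101
f 99 101 100
f 100 101 102
f 100 102 78
f 101 75 103
f 101 103 102
f 102 103 104
f 102 104 78
f 103 75 76
f 103 76 104
f 104 76 77
f 104 77 78



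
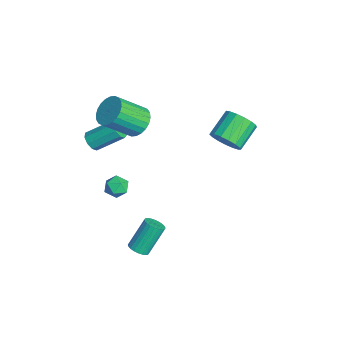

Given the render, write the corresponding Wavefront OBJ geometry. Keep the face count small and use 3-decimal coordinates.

v 3.347 -2.551 -3.906
v 3.879 -2.652 -3.671
v 3.405 -1.73 -2.2
v 2.873 -1.629 -2.434
v 3.916 -2.454 -3.783
v 3.442 -1.533 -2.311
v 3.866 -2.271 -3.914
v 3.392 -1.35 -2.442
v 3.738 -2.131 -4.043
v 3.264 -1.209 -2.571
v 3.55 -2.054 -4.151
v 3.076 -1.133 -2.68
v 3.331 -2.053 -4.223
v 2.857 -1.132 -2.751
v 3.114 -2.128 -4.245
v 2.64 -1.207 -2.774
v 2.933 -2.267 -4.217
v 2.459 -1.346 -2.745
v 2.815 -2.45 -4.14
v 2.341 -1.528 -2.669
v 2.778 -2.647 -4.029
v 2.304 -1.726 -2.557
v 2.828 -2.83 -3.898
v 2.354 -1.909 -2.426
v 2.956 -2.971 -3.769
v 2.482 -2.049 -2.297
v 3.144 -3.047 -3.66
v 2.67 -2.126 -2.189
v 3.363 -3.048 -3.589
v 2.889 -2.127 -2.117
v 3.58 -2.973 -3.566
v 3.106 -2.052 -2.095
v 3.761 -2.834 -3.595
v 3.287 -1.913 -2.123
v -2.61 -1.604 0.827
v -1.667 -1.563 0.72
v -1.447 -3.076 2.086
v -2.39 -3.116 2.193
v -1.719 -1.321 0.996
v -1.499 -2.834 2.362
v -1.906 -1.122 1.247
v -1.686 -2.635 2.612
v -2.201 -0.997 1.433
v -1.981 -2.51 2.799
v -2.558 -0.964 1.528
v -2.338 -2.477 2.893
v -2.923 -1.028 1.515
v -2.703 -2.541 2.881
v -3.24 -1.18 1.398
v -3.02 -2.693 2.764
v -3.461 -1.396 1.194
v -3.241 -2.909 2.56
v -3.553 -1.644 0.934
v -3.333 -3.157 2.3
v -3.501 -1.886 0.658
v -3.281 -3.399 2.024
v -3.314 -2.085 0.408
v -3.094 -3.598 1.773
v -3.019 -2.21 0.221
v -2.799 -3.723 1.587
v -2.662 -2.243 0.127
v -2.442 -3.756 1.492
v -2.297 -2.179 0.139
v -2.077 -3.692 1.505
v -1.98 -2.027 0.256
v -1.76 -3.54 1.622
v -1.759 -1.811 0.46
v -1.539 -3.324 1.826
v 2.268 -2.838 0.699
v 2.702 -3.269 1.027
v 2.058 -3.631 -0.067
v 2.492 -4.062 0.261
v 1.89 -3.885 0.556
v 2.019 -3.395 1.03
v 2.741 -3.505 -0.07
v 2.87 -3.015 0.404
v 2.994 -3.682 0.552
v 2.468 -3.916 0.939
v 2.292 -2.984 0.021
v 1.766 -3.218 0.408
v 0.035 2.458 0.957
v 0.411 2.159 1.752
v -0.538 3.162 2.579
v -0.915 3.462 1.783
v 0.67 2.501 1.634
v -0.279 3.504 2.461
v 0.783 2.833 1.361
v -0.166 3.837 2.188
v 0.725 3.08 0.995
v -0.224 4.084 1.822
v 0.509 3.184 0.62
v -0.441 4.188 1.447
v 0.184 3.122 0.322
v -0.766 4.125 1.149
v -0.175 2.908 0.17
v -1.125 3.911 0.997
v -0.486 2.59 0.198
v -1.436 3.594 1.025
v -0.678 2.243 0.399
v -1.627 3.247 1.226
v -0.707 1.945 0.729
v -1.656 2.948 1.556
v -0.565 1.764 1.11
v -1.514 2.768 1.937
v -0.286 1.743 1.456
v -1.236 2.746 2.283
v 0.066 1.885 1.688
v -0.883 2.889 2.515
v -3.142 -3.951 -0.905
v -2.67 -3.76 -1.276
v -2.426 -2.319 -0.226
v -2.898 -2.509 0.145
v -3.043 -3.595 -1.416
v -2.799 -2.154 -0.366
v -3.462 -3.597 -1.316
v -3.219 -2.156 -0.266
v -3.731 -3.764 -1.025
v -3.488 -2.323 0.026
v -3.725 -4.019 -0.677
v -3.482 -2.577 0.373
v -3.446 -4.241 -0.436
v -3.202 -2.8 0.614
v -3.024 -4.328 -0.415
v -2.78 -2.887 0.636
v -2.657 -4.238 -0.623
v -2.414 -2.797 0.427
v -2.518 -4.014 -0.963
v -2.274 -2.572 0.087
f 2 1 5
f 2 5 3
f 3 5 6
f 3 6 4
f 5 1 7
f 5 7 6
f 6 7 8
f 6 8 4
f 7 1 9
f 7 9 8
f 8 9 10
f 8 10 4
f 9 1 11
f 9 11 10
f 10 11 12
f 10 12 4
f 11 1 13
f 11 13 12
f 12 13 14
f 12 14 4
f 13 1 15
f 13 15 14
f 14 15 16
f 14 16 4
f 15 1 17
f 15 17 16
f 16 17 18
f 16 18 4
f 17 1 19
f 17 19 18
f 18 19 20
f 18 20 4
f 19 1 21
f 19 21 20
f 20 21 22
f 20 22 4
f 21 1 23
f 21 23 22
f 22 23 24
f 22 24 4
f 23 1 25
f 23 25 24
f 24 25 26
f 24 26 4
f 25 1 27
f 25 27 26
f 26 27 28
f 26 28 4
f 27 1 29
f 27 29 28
f 28 29 30
f 28 30 4
f 29 1 31
f 29 31 30
f 30 31 32
f 30 32 4
f 31 1 33
f 31 33 32
f 32 33 34
f 32 34 4
f 33 1 2
f 33 2 34
f 34 2 3
f 34 3 4
f 36 35 39
f 36 39 37
f 37 39 40
f 37 40 38
f 39 35 41
f 39 41 40
f 40 41 42
f 40 42 38
f 41 35 43
f 41 43 42
f 42 43 44
f 42 44 38
f 43 35 45
f 43 45 44
f 44 45 46
f 44 46 38
f 45 35 47
f 45 47 46
f 46 47 48
f 46 48 38
f 47 35 49
f 47 49 48
f 48 49 50
f 48 50 38
f 49 35 51
f 49 51 50
f 50 51 52
f 50 52 38
f 51 35 53
f 51 53 52
f 52 53 54
f 52 54 38
f 53 35 55
f 53 55 54
f 54 55 56
f 54 56 38
f 55 35 57
f 55 57 56
f 56 57 58
f 56 58 38
f 57 35 59
f 57 59 58
f 58 59 60
f 58 60 38
f 59 35 61
f 59 61 60
f 60 61 62
f 60 62 38
f 61 35 63
f 61 63 62
f 62 63 64
f 62 64 38
f 63 35 65
f 63 65 64
f 64 65 66
f 64 66 38
f 65 35 67
f 65 67 66
f 66 67 68
f 66 68 38
f 67 35 36
f 67 36 68
f 68 36 37
f 68 37 38
f 69 80 74
f 69 74 70
f 69 70 76
f 69 76 79
f 69 79 80
f 70 74 78
f 74 80 73
f 80 79 71
f 79 76 75
f 76 70 77
f 72 78 73
f 72 73 71
f 72 71 75
f 72 75 77
f 72 77 78
f 73 78 74
f 71 73 80
f 75 71 79
f 77 75 76
f 78 77 70
f 82 81 85
f 82 85 83
f 83 85 86
f 83 86 84
f 85 81 87
f 85 87 86
f 86 87 88
f 86 88 84
f 87 81 89
f 87 89 88
f 88 89 90
f 88 90 84
f 89 81 91
f 89 91 90
f 90 91 92
f 90 92 84
f 91 81 93
f 91 93 92
f 92 93 94
f 92 94 84
f 93 81 95
f 93 95 94
f 94 95 96
f 94 96 84
f 95 81 97
f 95 97 96
f 96 97 98
f 96 98 84
f 97 81 99
f 97 99 98
f 98 99 100
f 98 100 84
f 99 81 101
f 99 101 100
f 100 101 102
f 100 102 84
f 101 81 103
f 101 103 102
f 102 103 104
f 102 104 84
f 103 81 105
f 103 105 104
f 104 105 106
f 104 106 84
f 105 81 107
f 105 107 106
f 106 107 108
f 106 108 84
f 107 81 82
f 107 82 108
f 108 82 83
f 108 83 84
f 110 109 113
f 110 113 111
f 111 113 114
f 111 114 112
f 113 109 115
f 113 115 114
f 114 115 116
f 114 116 112
f 115 109 117
f 115 117 116
f 116 117 118
f 116 118 112
f 117 109 119
f 117 119 118
f 118 119 120
f 118 120 112
f 119 109 121
f 119 121 120
f 120 121 122
f 120 122 112
f 121 109 123
f 121 123 122
f 122 123 124
f 122 124 112
f 123 109 125
f 123 125 124
f 124 125 126
f 124 126 112
f 125 109 127
f 125 127 126
f 126 127 128
f 126 128 112
f 127 109 110
f 127 110 128
f 128 110 111
f 128 111 112



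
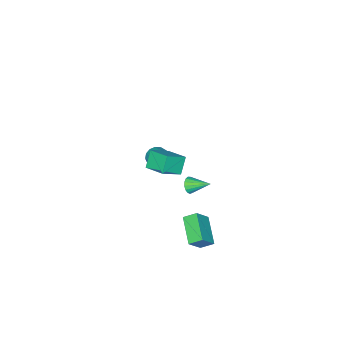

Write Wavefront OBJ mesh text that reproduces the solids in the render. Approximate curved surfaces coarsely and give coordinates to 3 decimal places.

v 2.831 1.7 3.086
v 3.878 1.385 3.769
v 2.959 2.874 3.431
v 4.007 2.558 4.114
v 3.433 1.882 2.246
v 4.481 1.566 2.929
v 3.562 3.055 2.591
v 4.609 2.74 3.274
v 3.588 4.342 -2.75
v 2.606 3.185 -2.053
v 3.202 4.92 -2.334
v 2.221 3.763 -1.637
v 4.379 4.217 -1.843
v 3.398 3.06 -1.146
v 3.994 4.795 -1.427
v 3.012 3.638 -0.73
v -1.895 -3.052 -3.975
v -1.45 -3.001 -4.445
v -0.639 -1.516 -3.516
v -1.085 -1.568 -3.045
v -1.703 -2.802 -4.543
v -0.892 -1.317 -3.614
v -2.008 -2.67 -4.488
v -1.197 -1.185 -3.559
v -2.282 -2.64 -4.295
v -1.471 -1.156 -3.366
v -2.453 -2.721 -4.017
v -1.642 -1.236 -3.088
v -2.474 -2.891 -3.727
v -1.664 -1.406 -2.798
v -2.341 -3.104 -3.504
v -1.53 -1.619 -2.575
v -2.088 -3.303 -3.406
v -1.277 -1.818 -2.477
v -1.783 -3.435 -3.461
v -0.972 -1.95 -2.532
v -1.509 -3.464 -3.654
v -0.698 -1.98 -2.725
v -1.338 -3.384 -3.932
v -0.527 -1.899 -3.003
v -1.316 -3.214 -4.222
v -0.506 -1.729 -3.293
v 2.341 2.638 0.453
v 2.627 2.893 0.116
v 1.999 3.702 0.967
v 2.409 2.875 0.007
v 2.176 2.804 0
v 1.981 2.694 0.097
v 1.868 2.571 0.275
v 1.864 2.464 0.495
v 1.969 2.397 0.704
v 2.159 2.385 0.857
v 2.391 2.431 0.917
v 2.612 2.524 0.87
v 2.771 2.644 0.728
v 2.831 2.762 0.524
v 2.779 2.852 0.303
f 2 4 1
f 5 2 1
f 1 4 3
f 3 5 1
f 2 8 4
f 6 2 5
f 6 8 2
f 4 8 3
f 7 5 3
f 3 8 7
f 7 6 5
f 8 6 7
f 10 12 9
f 13 10 9
f 9 12 11
f 11 13 9
f 10 16 12
f 14 10 13
f 14 16 10
f 12 16 11
f 15 13 11
f 11 16 15
f 15 14 13
f 16 14 15
f 18 17 21
f 18 21 19
f 19 21 22
f 19 22 20
f 21 17 23
f 21 23 22
f 22 23 24
f 22 24 20
f 23 17 25
f 23 25 24
f 24 25 26
f 24 26 20
f 25 17 27
f 25 27 26
f 26 27 28
f 26 28 20
f 27 17 29
f 27 29 28
f 28 29 30
f 28 30 20
f 29 17 31
f 29 31 30
f 30 31 32
f 30 32 20
f 31 17 33
f 31 33 32
f 32 33 34
f 32 34 20
f 33 17 35
f 33 35 34
f 34 35 36
f 34 36 20
f 35 17 37
f 35 37 36
f 36 37 38
f 36 38 20
f 37 17 39
f 37 39 38
f 38 39 40
f 38 40 20
f 39 17 41
f 39 41 40
f 40 41 42
f 40 42 20
f 41 17 18
f 41 18 42
f 42 18 19
f 42 19 20
f 44 43 46
f 44 46 45
f 46 43 47
f 46 47 45
f 47 43 48
f 47 48 45
f 48 43 49
f 48 49 45
f 49 43 50
f 49 50 45
f 50 43 51
f 50 51 45
f 51 43 52
f 51 52 45
f 52 43 53
f 52 53 45
f 53 43 54
f 53 54 45
f 54 43 55
f 54 55 45
f 55 43 56
f 55 56 45
f 56 43 57
f 56 57 45
f 57 43 44
f 57 44 45

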